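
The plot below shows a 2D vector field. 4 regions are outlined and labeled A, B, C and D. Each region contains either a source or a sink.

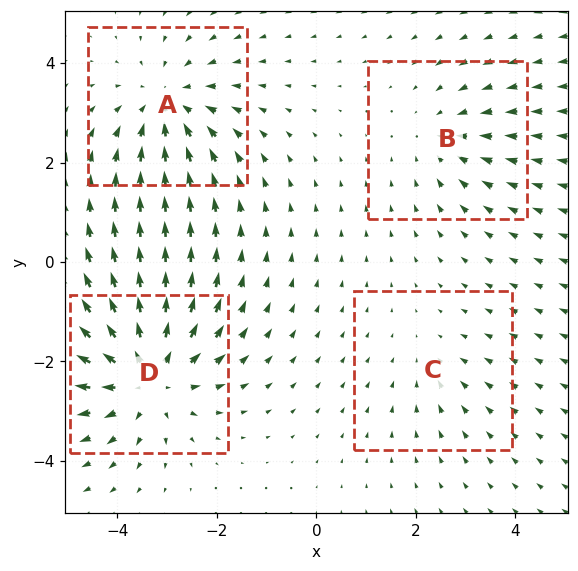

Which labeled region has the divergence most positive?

D

Divergence at each region's feature centre — A: about -4, B: about -3, C: about -2, D: about +5. Region D is most positive.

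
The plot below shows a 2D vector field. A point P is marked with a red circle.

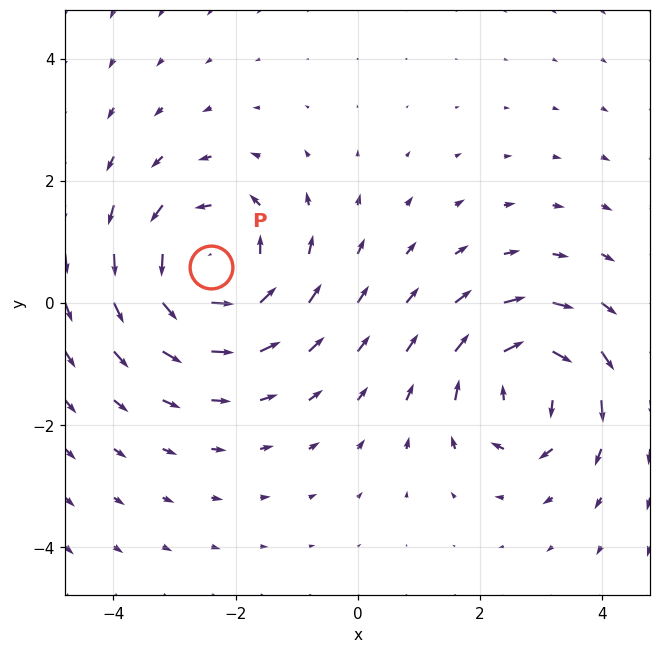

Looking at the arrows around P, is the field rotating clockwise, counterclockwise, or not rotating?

counterclockwise

Near P at (-2.4, 0.6) the arrows circulate counterclockwise. The curl (z-component) there is about +4; positive curl means counterclockwise rotation.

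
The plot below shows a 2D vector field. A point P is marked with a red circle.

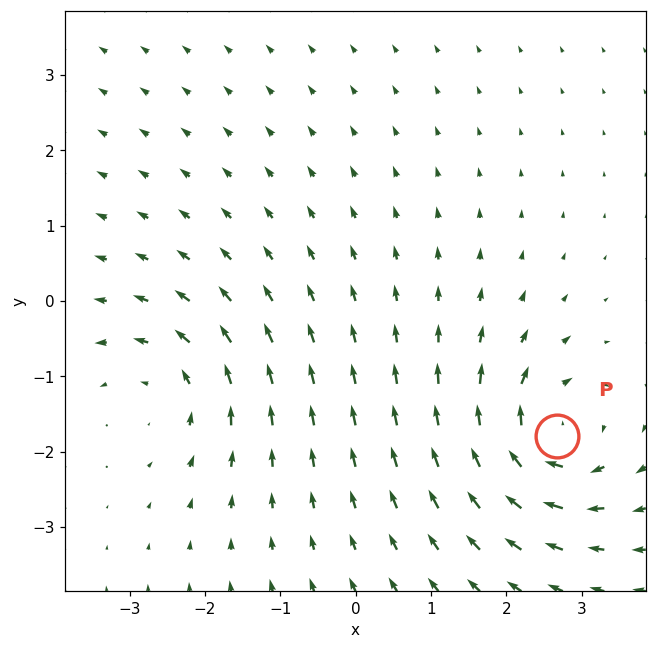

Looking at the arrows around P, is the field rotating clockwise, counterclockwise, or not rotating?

clockwise

Near P at (2.7, -1.8) the arrows circulate clockwise. The curl (z-component) there is about -7; negative curl means clockwise rotation.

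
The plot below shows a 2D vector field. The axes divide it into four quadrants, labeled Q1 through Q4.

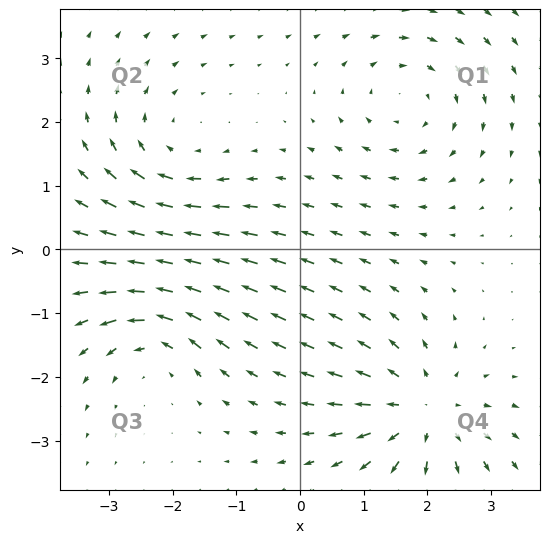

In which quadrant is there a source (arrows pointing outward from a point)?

The source sits at approximately (1.9, -2.5), which lies in quadrant Q4. The divergence there is about +4, positive as expected for a source.

Q4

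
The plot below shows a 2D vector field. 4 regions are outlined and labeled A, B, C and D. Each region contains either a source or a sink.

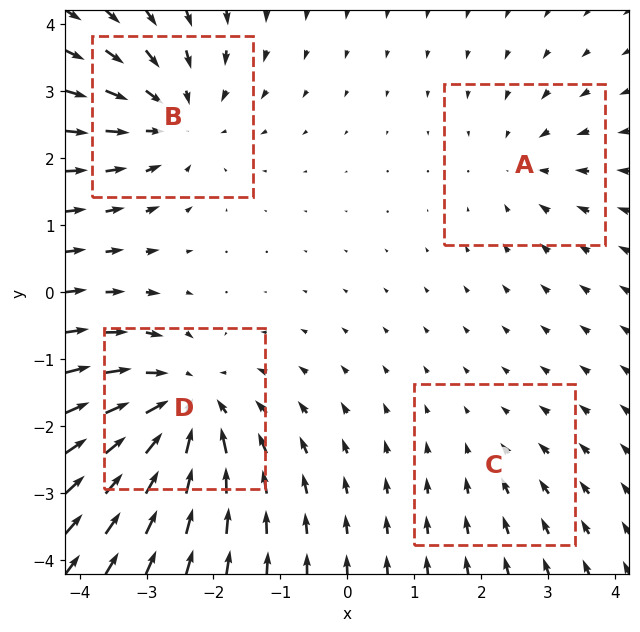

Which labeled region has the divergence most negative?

Divergence at each region's feature centre — A: about -3, B: about -5, C: about -2, D: about -6. Region D is most negative.

D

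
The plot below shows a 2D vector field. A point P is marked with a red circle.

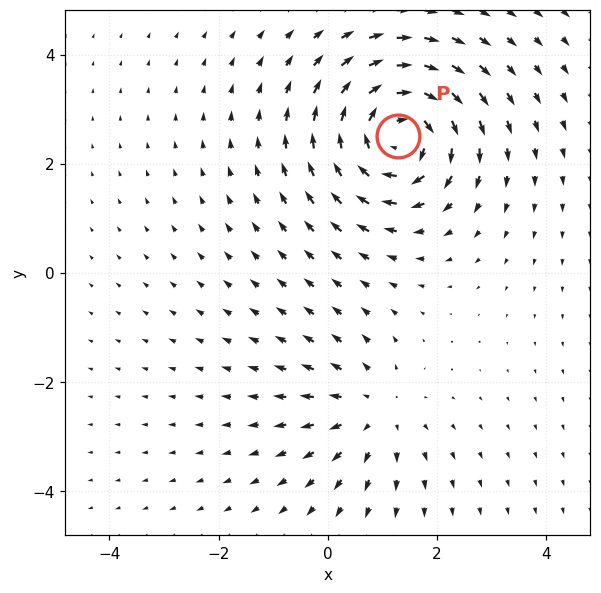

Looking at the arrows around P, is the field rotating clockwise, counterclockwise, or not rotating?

clockwise

Near P at (1.3, 2.5) the arrows circulate clockwise. The curl (z-component) there is about -6; negative curl means clockwise rotation.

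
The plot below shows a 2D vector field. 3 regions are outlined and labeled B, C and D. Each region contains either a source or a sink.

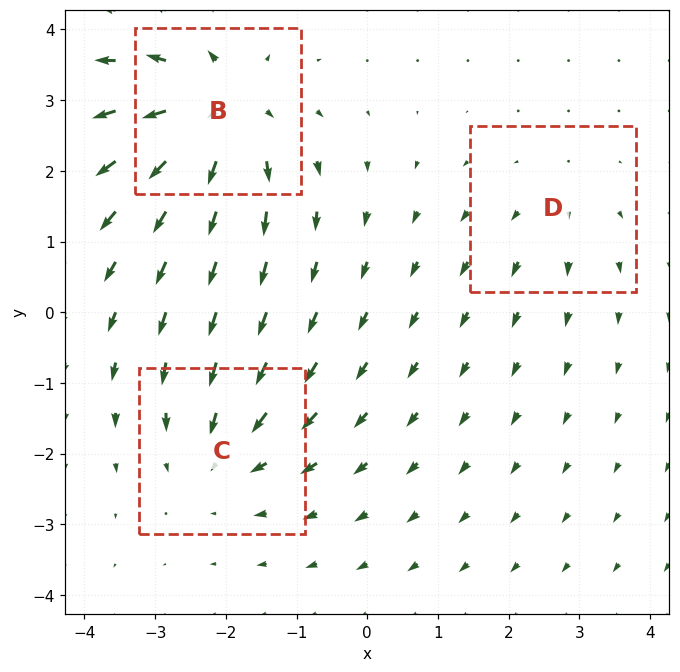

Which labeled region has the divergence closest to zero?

D

Divergence at each region's feature centre — B: about +5, C: about -3, D: about +2. Region D is closest to zero.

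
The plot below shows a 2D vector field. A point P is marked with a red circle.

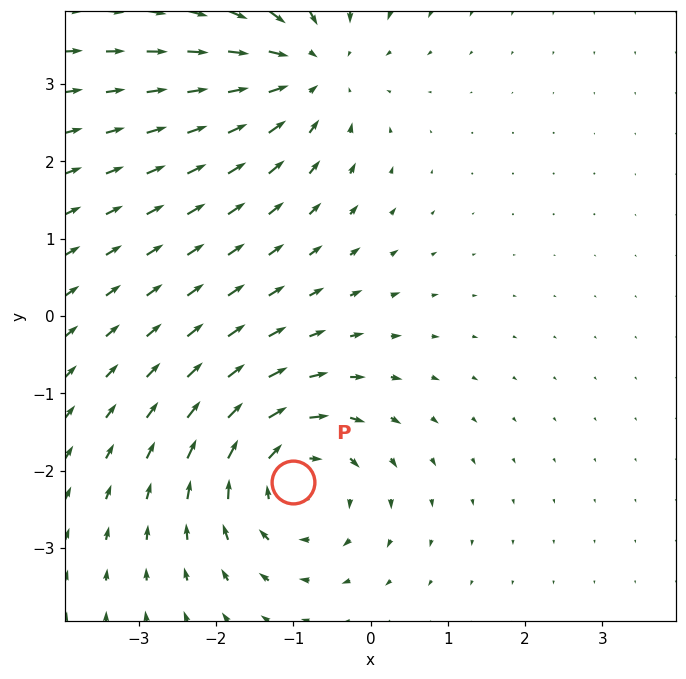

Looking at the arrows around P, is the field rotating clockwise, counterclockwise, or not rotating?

clockwise

Near P at (-1.0, -2.1) the arrows circulate clockwise. The curl (z-component) there is about -4; negative curl means clockwise rotation.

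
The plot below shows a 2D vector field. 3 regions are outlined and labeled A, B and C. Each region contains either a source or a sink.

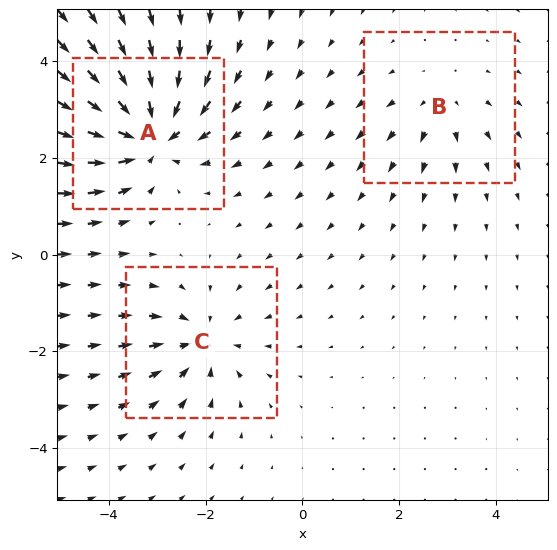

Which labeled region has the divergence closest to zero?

B

Divergence at each region's feature centre — A: about -6, B: about +2, C: about -3. Region B is closest to zero.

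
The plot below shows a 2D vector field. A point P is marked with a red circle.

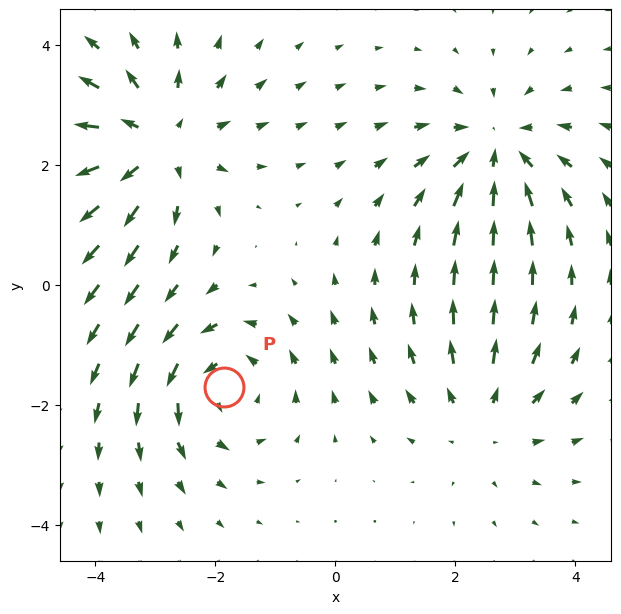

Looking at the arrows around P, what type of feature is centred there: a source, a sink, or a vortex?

vortex

At P (-1.9, -1.7) the arrows circulate counterclockwise. Divergence ≈0, curl about +4 — near-zero divergence with nonzero curl is a vortex.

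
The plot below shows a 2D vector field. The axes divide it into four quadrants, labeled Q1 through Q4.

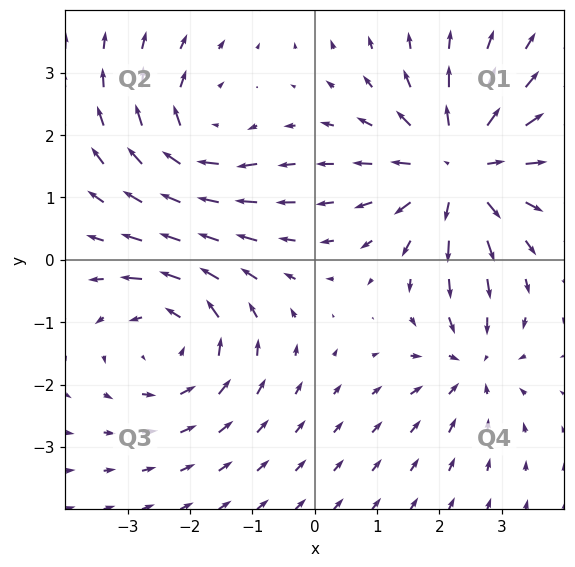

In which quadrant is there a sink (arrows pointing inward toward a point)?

Q4

The sink sits at approximately (2.5, -1.7), which lies in quadrant Q4. The divergence there is about -4, negative as expected for a sink.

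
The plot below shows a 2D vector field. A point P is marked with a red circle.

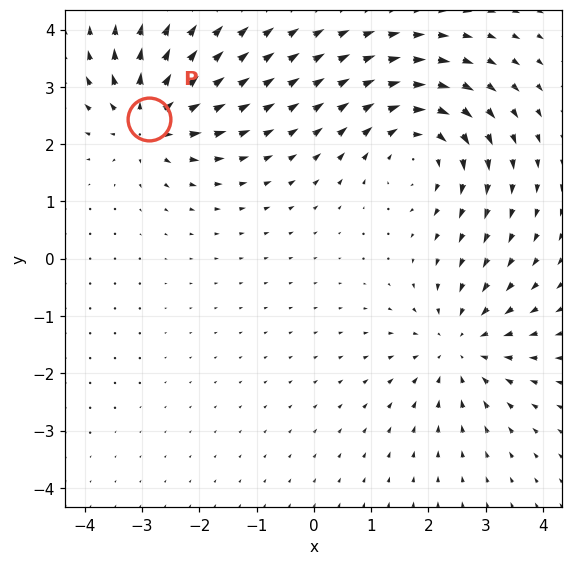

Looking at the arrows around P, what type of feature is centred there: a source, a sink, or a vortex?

At P (-2.9, 2.4) the arrows spread outward. Divergence about +4, curl ≈0 — positive divergence with near-zero curl is a source.

source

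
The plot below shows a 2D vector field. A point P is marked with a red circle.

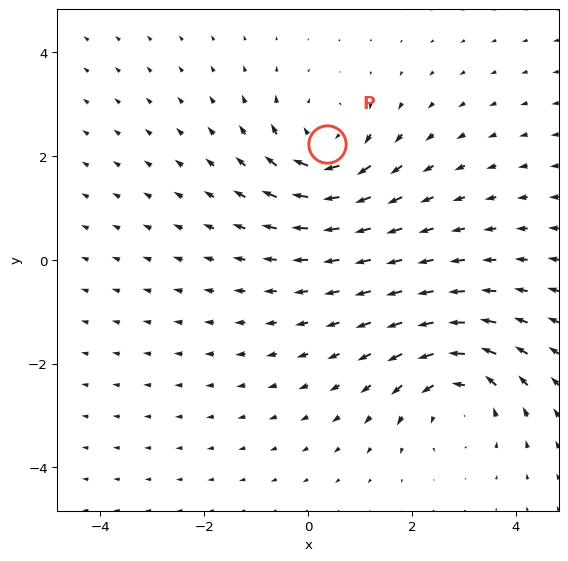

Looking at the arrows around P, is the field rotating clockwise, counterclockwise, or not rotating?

clockwise

Near P at (0.4, 2.2) the arrows circulate clockwise. The curl (z-component) there is about -5; negative curl means clockwise rotation.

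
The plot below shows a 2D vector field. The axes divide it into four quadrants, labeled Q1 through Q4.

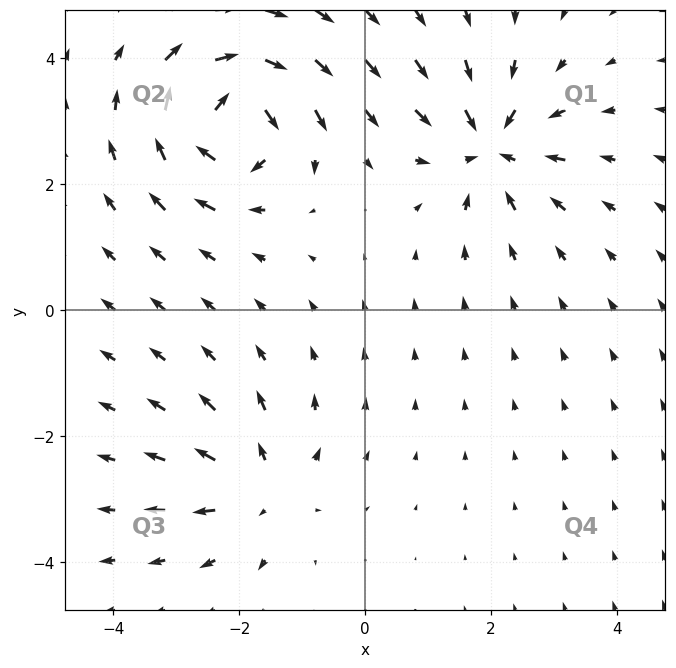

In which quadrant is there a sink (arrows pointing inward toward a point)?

Q1

The sink sits at approximately (2.0, 2.6), which lies in quadrant Q1. The divergence there is about -5, negative as expected for a sink.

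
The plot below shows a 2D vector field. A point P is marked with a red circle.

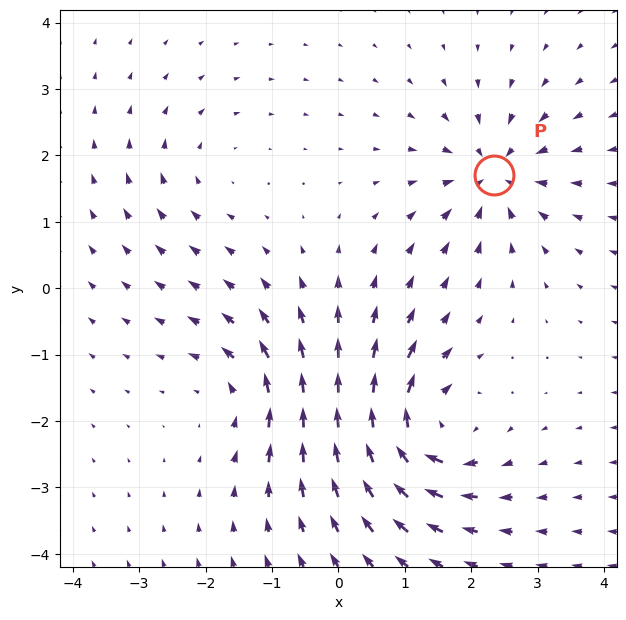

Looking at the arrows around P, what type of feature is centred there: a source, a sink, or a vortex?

At P (2.3, 1.7) the arrows converge inward. Divergence about -5, curl ≈0 — negative divergence with near-zero curl is a sink.

sink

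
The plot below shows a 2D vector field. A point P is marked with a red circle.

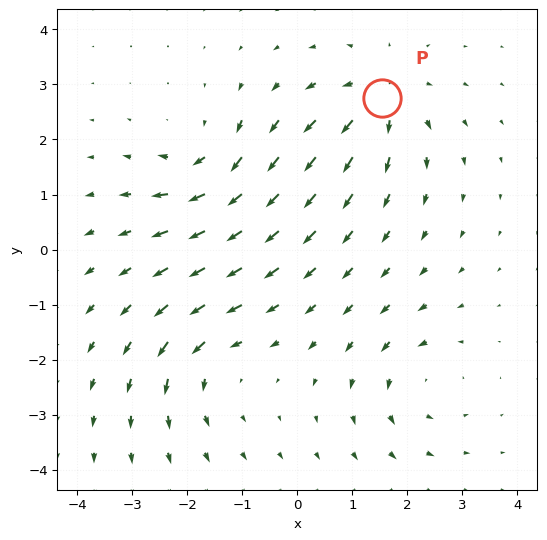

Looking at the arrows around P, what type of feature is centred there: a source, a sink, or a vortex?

source

At P (1.5, 2.8) the arrows spread outward. Divergence about +6, curl ≈0 — positive divergence with near-zero curl is a source.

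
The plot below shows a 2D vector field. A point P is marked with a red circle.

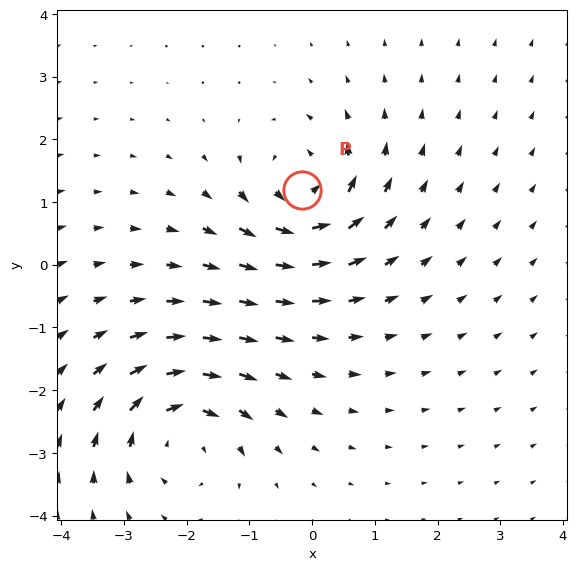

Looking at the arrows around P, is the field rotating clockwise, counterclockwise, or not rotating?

counterclockwise

Near P at (-0.2, 1.2) the arrows circulate counterclockwise. The curl (z-component) there is about +6; positive curl means counterclockwise rotation.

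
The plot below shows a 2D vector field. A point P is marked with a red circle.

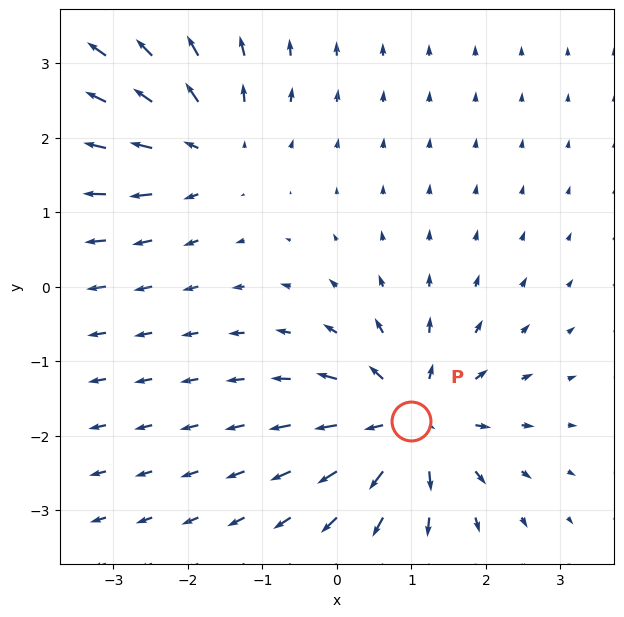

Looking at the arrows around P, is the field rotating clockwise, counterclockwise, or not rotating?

Near P at (1.0, -1.8) the arrows show no circulation. The curl there is ≈0.

not rotating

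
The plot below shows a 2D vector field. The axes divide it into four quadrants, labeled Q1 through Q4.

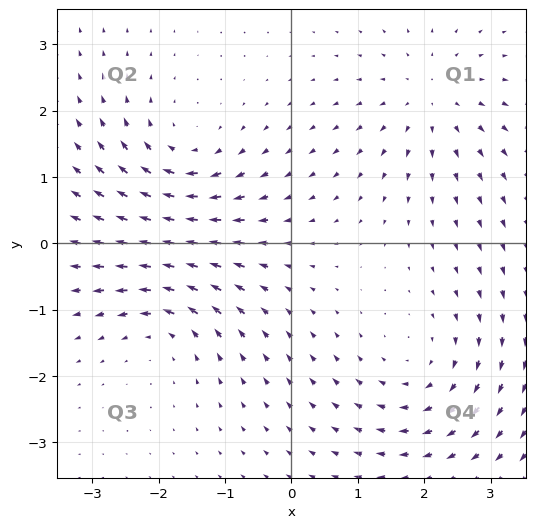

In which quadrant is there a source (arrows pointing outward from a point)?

The source sits at approximately (2.1, 2.2), which lies in quadrant Q1. The divergence there is about +4, positive as expected for a source.

Q1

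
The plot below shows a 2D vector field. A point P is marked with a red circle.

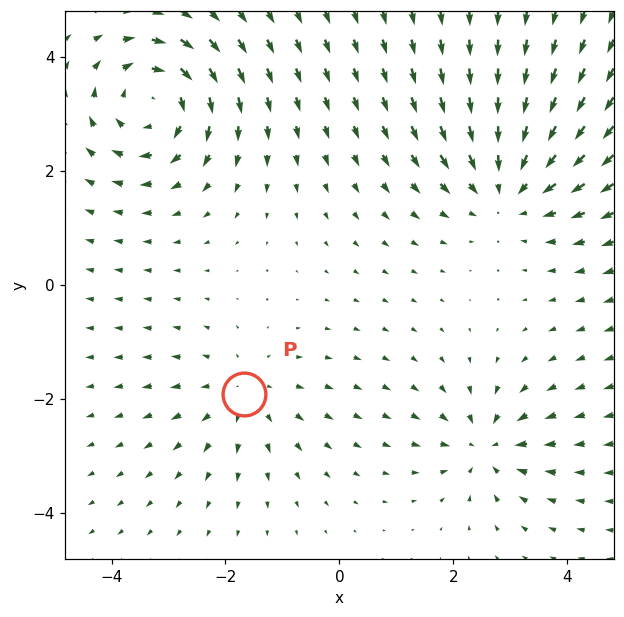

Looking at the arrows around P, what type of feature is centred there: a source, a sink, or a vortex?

source

At P (-1.7, -1.9) the arrows spread outward. Divergence about +3, curl ≈0 — positive divergence with near-zero curl is a source.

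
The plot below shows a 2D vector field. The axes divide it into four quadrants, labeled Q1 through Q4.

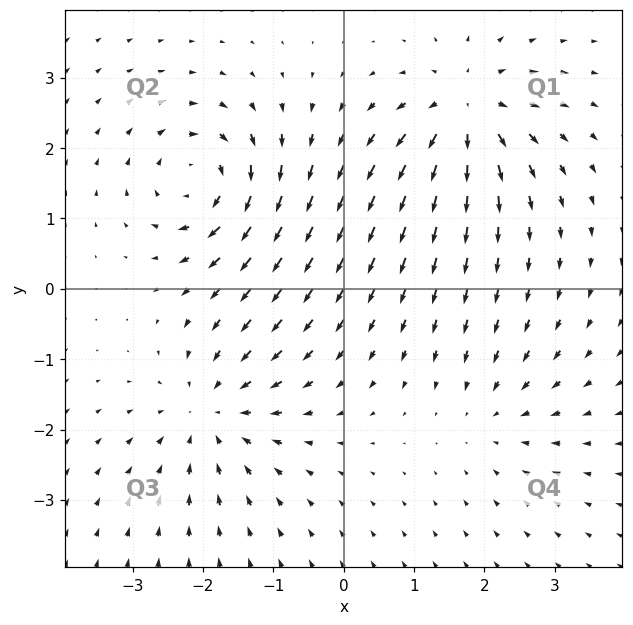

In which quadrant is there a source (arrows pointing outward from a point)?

Q1

The source sits at approximately (1.7, 2.5), which lies in quadrant Q1. The divergence there is about +5, positive as expected for a source.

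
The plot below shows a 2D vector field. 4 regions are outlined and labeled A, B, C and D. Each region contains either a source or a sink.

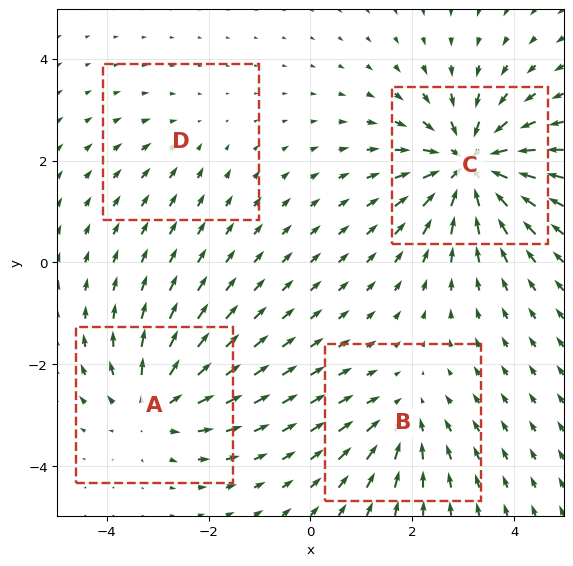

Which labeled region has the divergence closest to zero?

Divergence at each region's feature centre — A: about +5, B: about -4, C: about -8, D: about -2. Region D is closest to zero.

D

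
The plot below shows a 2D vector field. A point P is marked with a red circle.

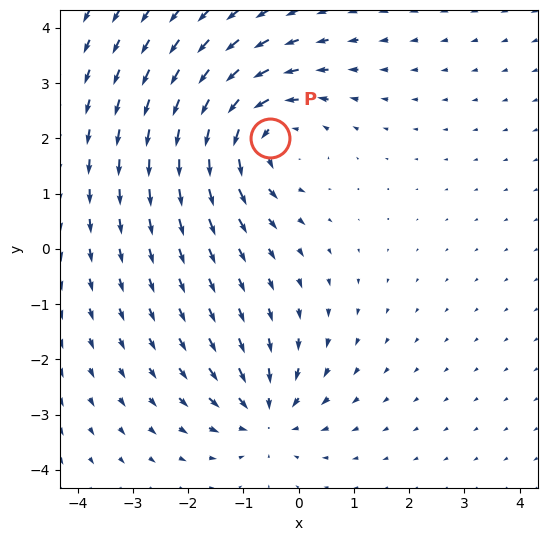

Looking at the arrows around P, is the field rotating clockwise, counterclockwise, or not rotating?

counterclockwise

Near P at (-0.5, 2.0) the arrows circulate counterclockwise. The curl (z-component) there is about +4; positive curl means counterclockwise rotation.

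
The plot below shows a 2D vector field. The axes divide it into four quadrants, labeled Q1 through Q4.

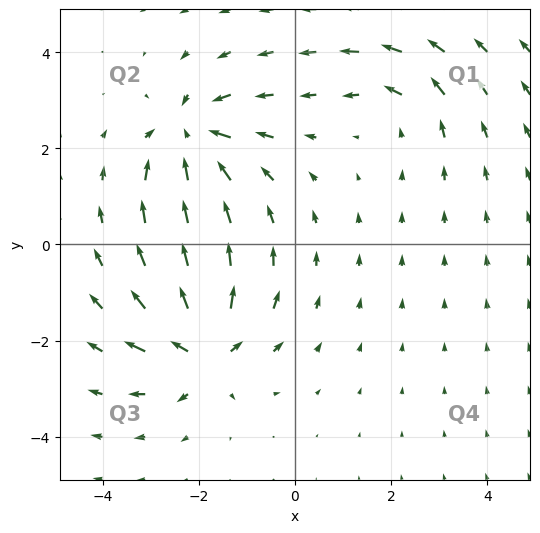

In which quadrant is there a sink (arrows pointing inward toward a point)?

The sink sits at approximately (-2.2, 2.3), which lies in quadrant Q2. The divergence there is about -6, negative as expected for a sink.

Q2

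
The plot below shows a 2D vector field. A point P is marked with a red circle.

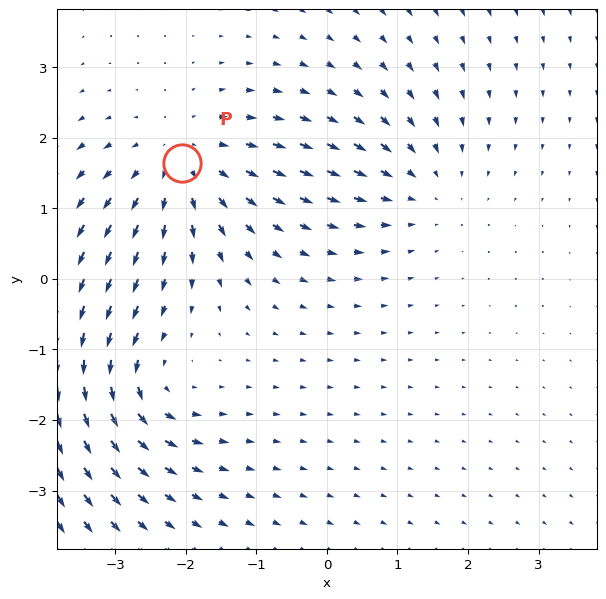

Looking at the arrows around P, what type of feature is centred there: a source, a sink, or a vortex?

At P (-2.1, 1.6) the arrows spread outward. Divergence about +3, curl ≈0 — positive divergence with near-zero curl is a source.

source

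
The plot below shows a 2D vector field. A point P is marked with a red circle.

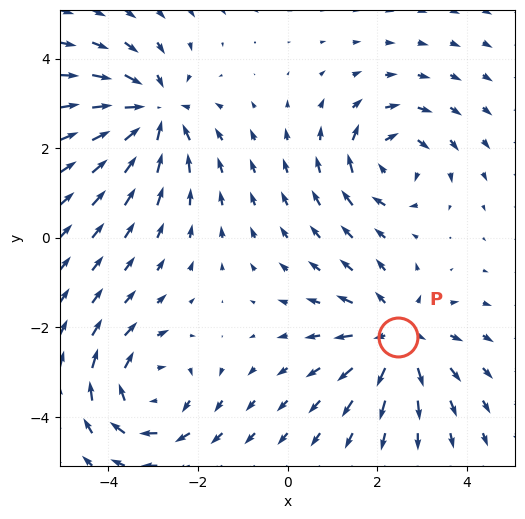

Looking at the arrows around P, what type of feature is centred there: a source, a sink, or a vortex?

source

At P (2.5, -2.2) the arrows spread outward. Divergence about +3, curl ≈0 — positive divergence with near-zero curl is a source.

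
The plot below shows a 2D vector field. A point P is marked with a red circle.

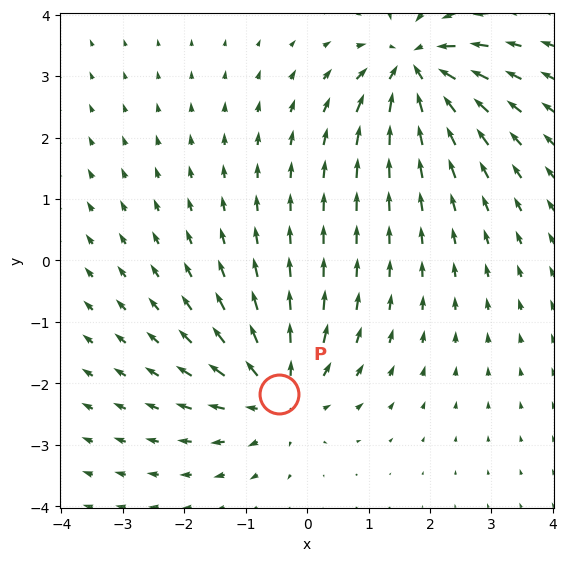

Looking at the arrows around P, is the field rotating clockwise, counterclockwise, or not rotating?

not rotating

Near P at (-0.5, -2.2) the arrows show no circulation. The curl there is ≈0.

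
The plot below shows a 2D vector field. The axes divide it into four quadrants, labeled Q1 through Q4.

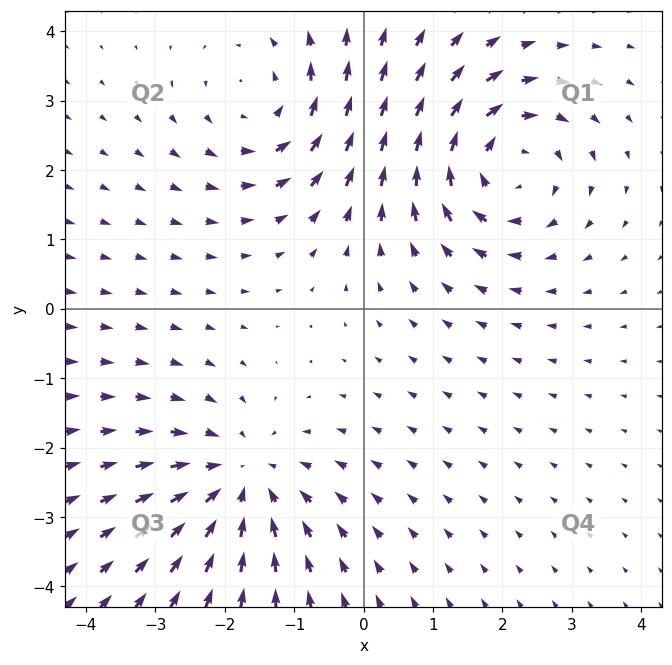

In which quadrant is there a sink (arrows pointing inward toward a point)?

Q3

The sink sits at approximately (-1.8, -2.5), which lies in quadrant Q3. The divergence there is about -3, negative as expected for a sink.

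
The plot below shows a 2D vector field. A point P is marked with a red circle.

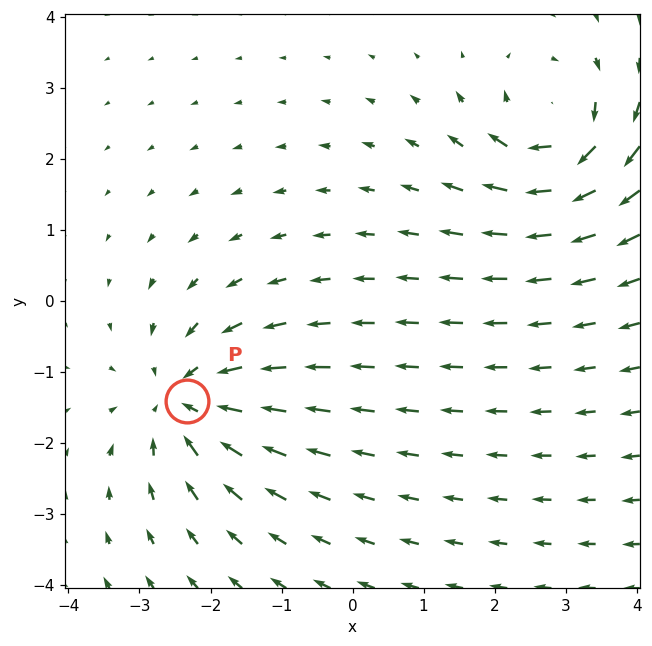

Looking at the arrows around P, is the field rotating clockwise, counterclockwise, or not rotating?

not rotating

Near P at (-2.3, -1.4) the arrows show no circulation. The curl there is ≈0.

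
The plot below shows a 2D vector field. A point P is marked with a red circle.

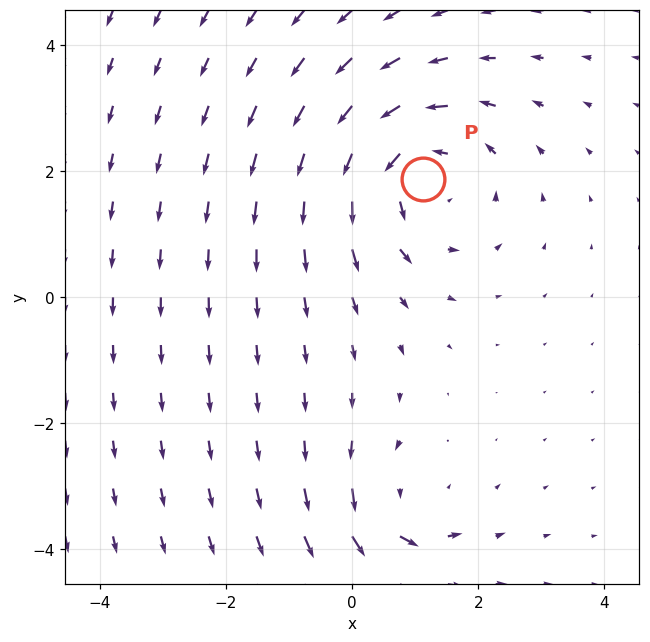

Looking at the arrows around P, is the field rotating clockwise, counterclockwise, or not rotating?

Near P at (1.1, 1.9) the arrows circulate counterclockwise. The curl (z-component) there is about +4; positive curl means counterclockwise rotation.

counterclockwise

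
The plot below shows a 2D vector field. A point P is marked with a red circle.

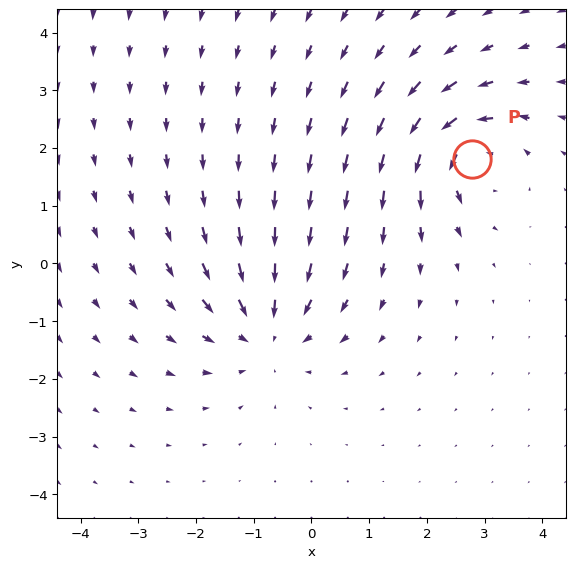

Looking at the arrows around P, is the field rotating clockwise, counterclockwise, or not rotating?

Near P at (2.8, 1.8) the arrows circulate counterclockwise. The curl (z-component) there is about +4; positive curl means counterclockwise rotation.

counterclockwise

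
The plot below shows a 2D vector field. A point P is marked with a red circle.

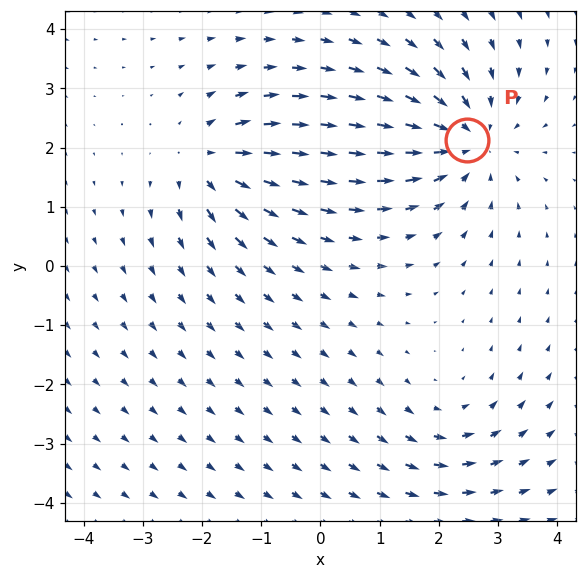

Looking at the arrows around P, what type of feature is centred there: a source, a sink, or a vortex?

sink

At P (2.5, 2.1) the arrows converge inward. Divergence about -5, curl ≈0 — negative divergence with near-zero curl is a sink.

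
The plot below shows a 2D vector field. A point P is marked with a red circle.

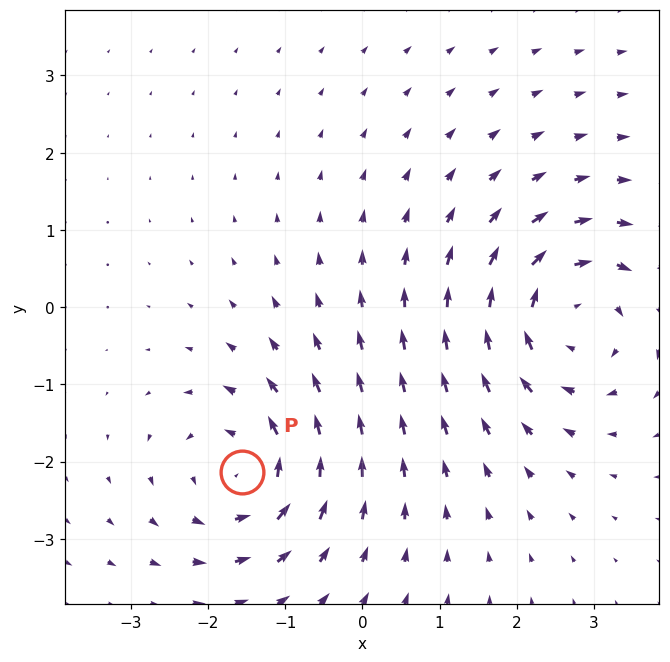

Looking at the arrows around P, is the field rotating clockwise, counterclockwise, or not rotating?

Near P at (-1.6, -2.1) the arrows circulate counterclockwise. The curl (z-component) there is about +5; positive curl means counterclockwise rotation.

counterclockwise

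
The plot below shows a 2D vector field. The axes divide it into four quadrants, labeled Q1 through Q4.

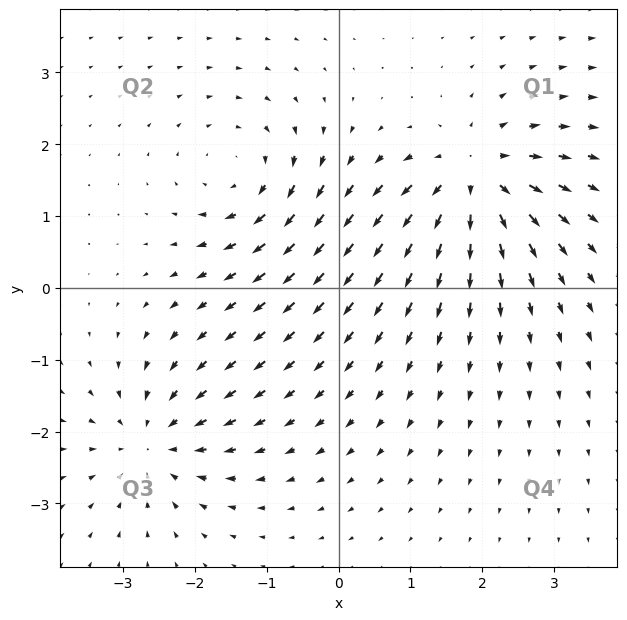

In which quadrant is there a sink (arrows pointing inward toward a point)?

The sink sits at approximately (-2.6, -2.2), which lies in quadrant Q3. The divergence there is about -5, negative as expected for a sink.

Q3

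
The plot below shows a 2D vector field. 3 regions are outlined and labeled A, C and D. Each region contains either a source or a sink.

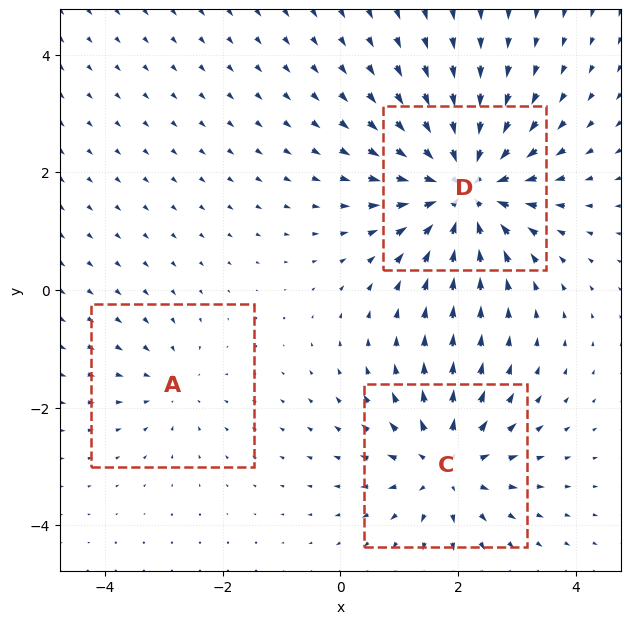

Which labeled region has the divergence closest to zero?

Divergence at each region's feature centre — A: about -2, C: about +4, D: about -5. Region A is closest to zero.

A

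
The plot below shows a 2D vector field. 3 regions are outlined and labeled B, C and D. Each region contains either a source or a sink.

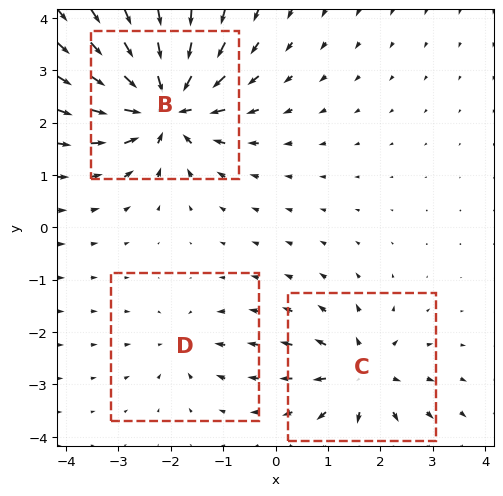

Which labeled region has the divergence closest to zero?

D

Divergence at each region's feature centre — B: about -7, C: about +4, D: about -2. Region D is closest to zero.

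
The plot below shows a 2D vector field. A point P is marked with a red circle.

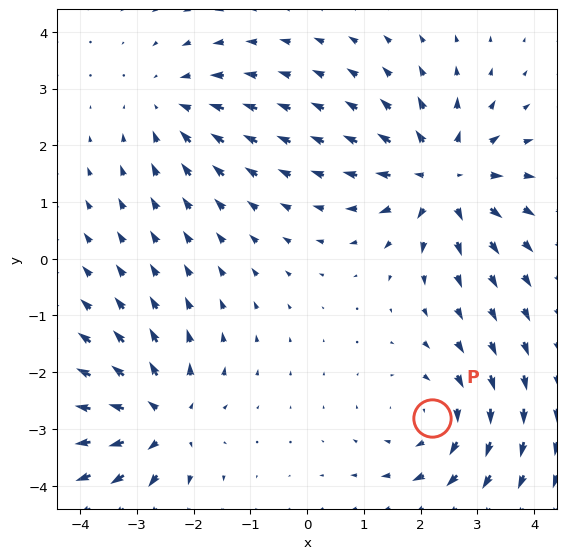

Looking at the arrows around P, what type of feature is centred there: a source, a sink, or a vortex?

vortex

At P (2.2, -2.8) the arrows circulate clockwise. Divergence ≈0, curl about -3 — near-zero divergence with nonzero curl is a vortex.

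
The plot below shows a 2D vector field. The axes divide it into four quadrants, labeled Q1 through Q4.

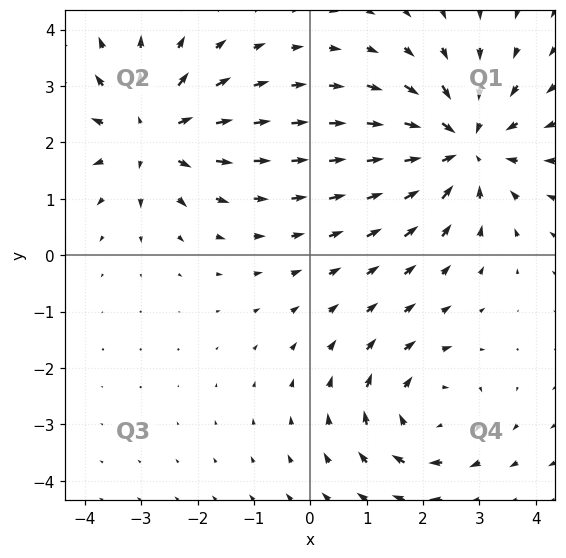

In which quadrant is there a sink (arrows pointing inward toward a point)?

The sink sits at approximately (2.7, 1.9), which lies in quadrant Q1. The divergence there is about -4, negative as expected for a sink.

Q1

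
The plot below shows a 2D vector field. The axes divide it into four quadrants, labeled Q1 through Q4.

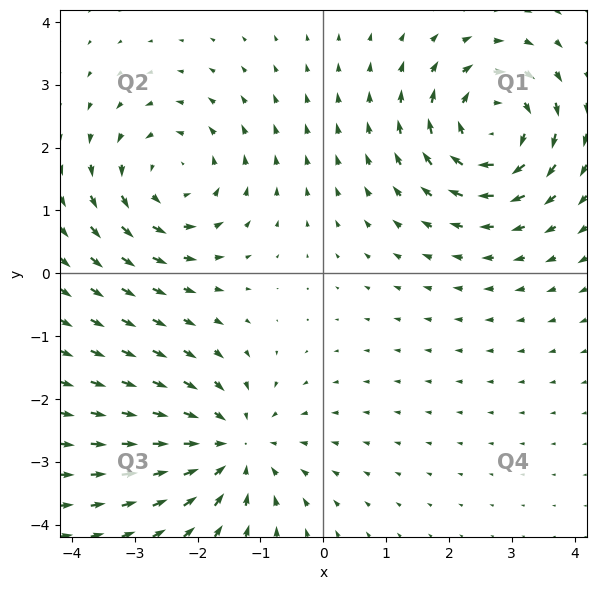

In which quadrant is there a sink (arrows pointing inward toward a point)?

The sink sits at approximately (-1.4, -2.8), which lies in quadrant Q3. The divergence there is about -4, negative as expected for a sink.

Q3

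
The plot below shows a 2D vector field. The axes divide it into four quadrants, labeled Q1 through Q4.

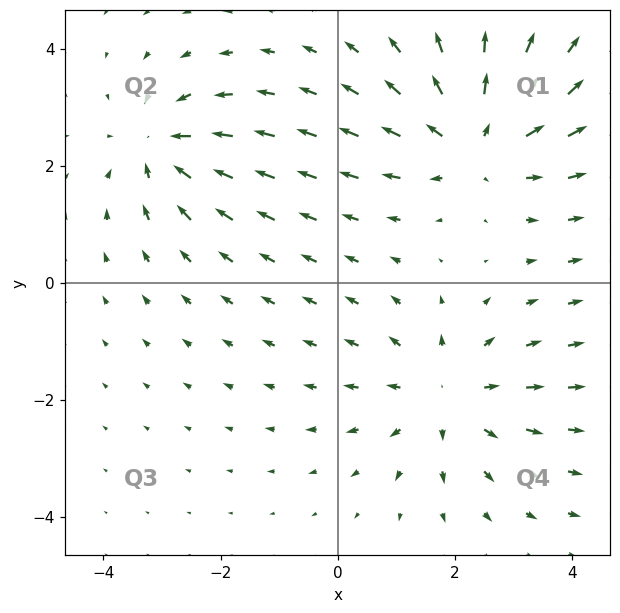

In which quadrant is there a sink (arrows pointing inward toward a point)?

Q2

The sink sits at approximately (-3.0, 2.3), which lies in quadrant Q2. The divergence there is about -4, negative as expected for a sink.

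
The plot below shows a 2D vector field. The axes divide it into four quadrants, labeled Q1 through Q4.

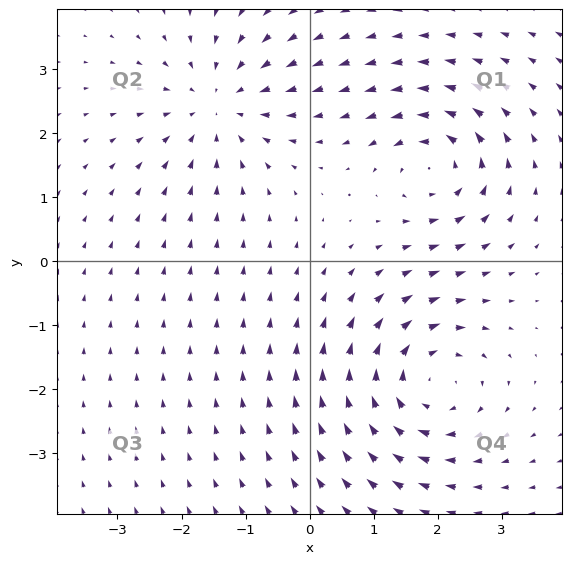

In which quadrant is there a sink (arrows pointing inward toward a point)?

The sink sits at approximately (-1.4, 2.4), which lies in quadrant Q2. The divergence there is about -4, negative as expected for a sink.

Q2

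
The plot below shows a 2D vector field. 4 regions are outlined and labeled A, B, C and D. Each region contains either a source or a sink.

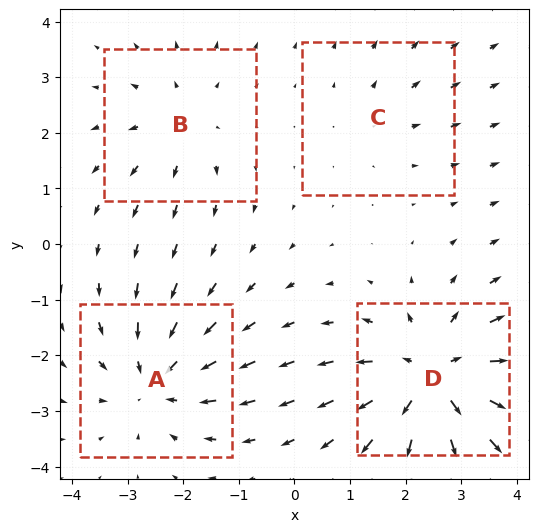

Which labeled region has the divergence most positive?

D

Divergence at each region's feature centre — A: about -5, B: about +3, C: about +2, D: about +6. Region D is most positive.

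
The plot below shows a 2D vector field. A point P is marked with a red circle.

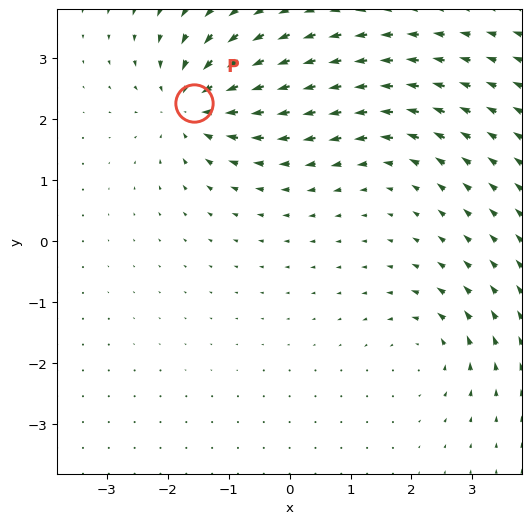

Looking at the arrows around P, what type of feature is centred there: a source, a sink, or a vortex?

sink

At P (-1.6, 2.3) the arrows converge inward. Divergence about -6, curl ≈0 — negative divergence with near-zero curl is a sink.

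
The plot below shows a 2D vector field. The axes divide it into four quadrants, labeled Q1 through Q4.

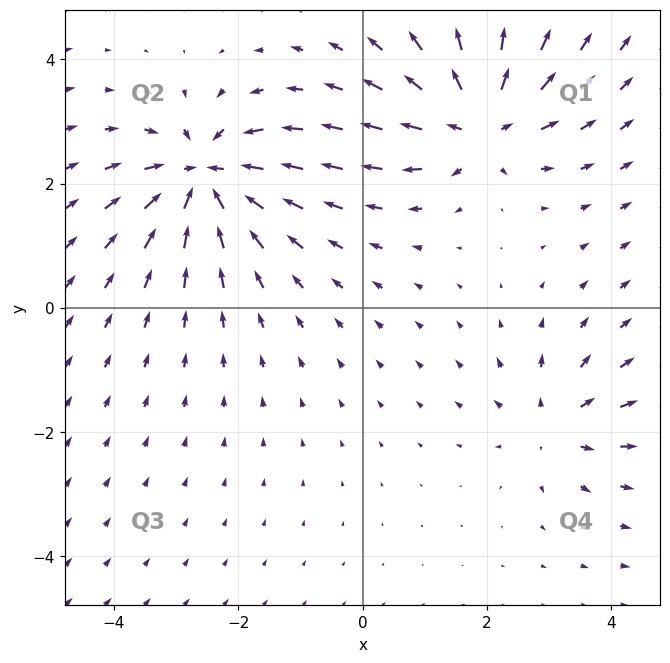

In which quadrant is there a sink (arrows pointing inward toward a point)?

Q2

The sink sits at approximately (-2.5, 2.1), which lies in quadrant Q2. The divergence there is about -7, negative as expected for a sink.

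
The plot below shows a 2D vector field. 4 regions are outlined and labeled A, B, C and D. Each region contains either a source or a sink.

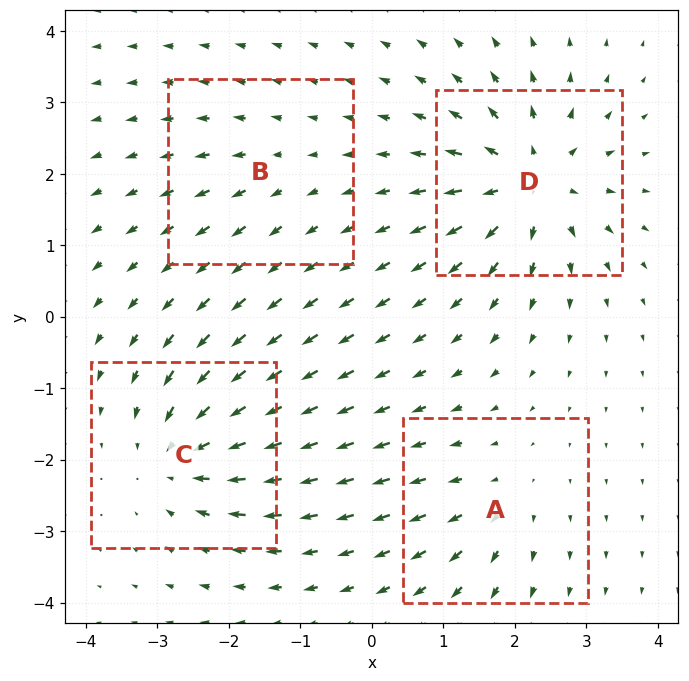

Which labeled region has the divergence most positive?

Divergence at each region's feature centre — A: about +4, B: about +2, C: about -6, D: about +7. Region D is most positive.

D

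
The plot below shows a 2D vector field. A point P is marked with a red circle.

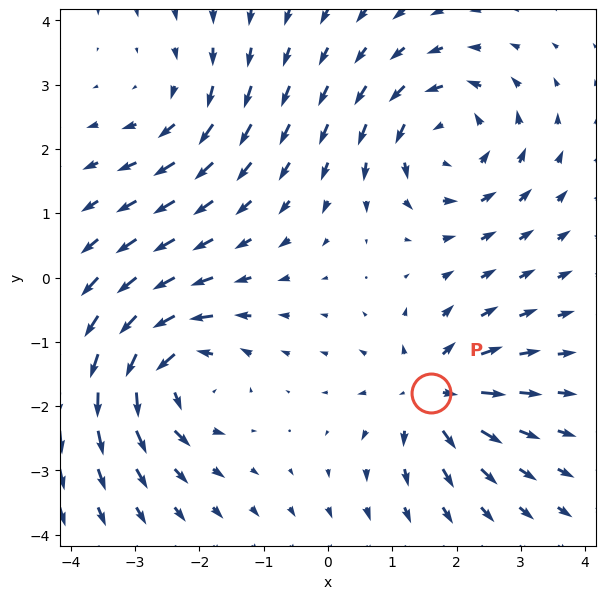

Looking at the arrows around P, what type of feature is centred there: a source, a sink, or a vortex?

At P (1.6, -1.8) the arrows spread outward. Divergence about +5, curl ≈0 — positive divergence with near-zero curl is a source.

source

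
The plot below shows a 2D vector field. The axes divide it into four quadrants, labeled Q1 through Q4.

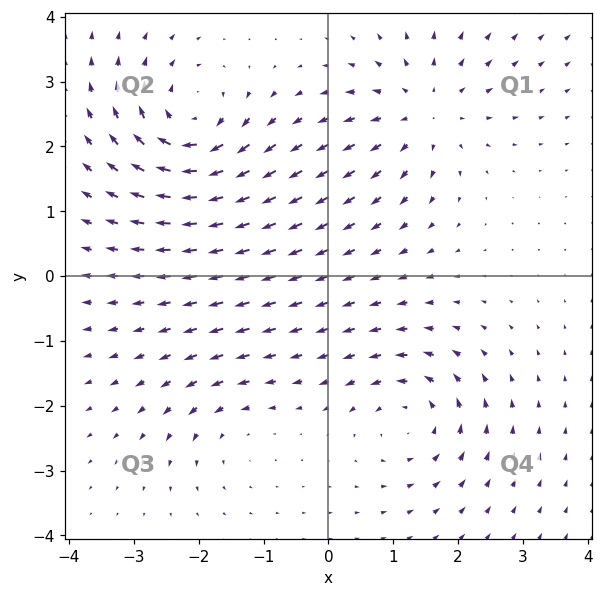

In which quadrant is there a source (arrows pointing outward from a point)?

Q1

The source sits at approximately (1.5, 2.5), which lies in quadrant Q1. The divergence there is about +4, positive as expected for a source.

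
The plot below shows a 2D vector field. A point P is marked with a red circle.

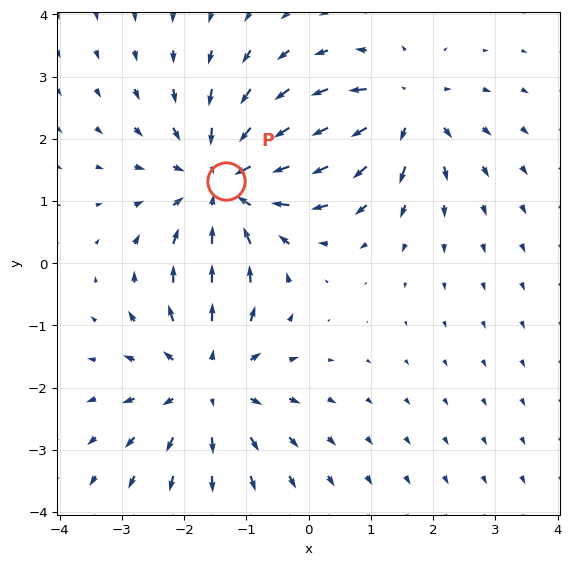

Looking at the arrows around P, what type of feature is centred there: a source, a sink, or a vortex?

At P (-1.3, 1.3) the arrows converge inward. Divergence about -4, curl ≈0 — negative divergence with near-zero curl is a sink.

sink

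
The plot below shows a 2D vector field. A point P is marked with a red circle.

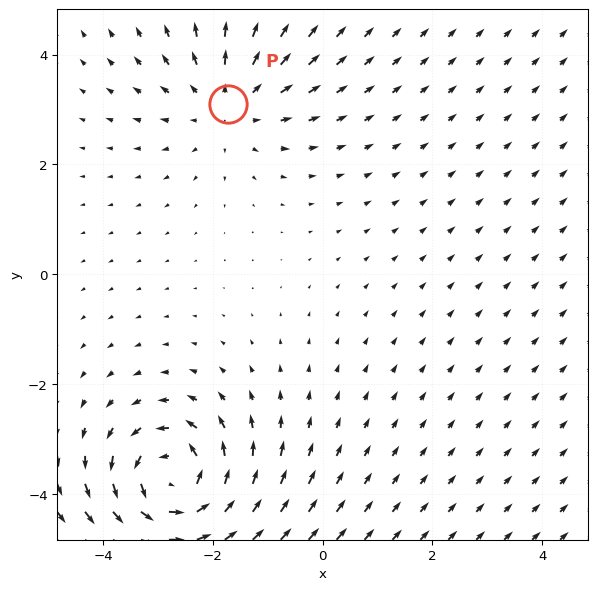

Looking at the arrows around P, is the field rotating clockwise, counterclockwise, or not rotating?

not rotating

Near P at (-1.7, 3.1) the arrows show no circulation. The curl there is ≈0.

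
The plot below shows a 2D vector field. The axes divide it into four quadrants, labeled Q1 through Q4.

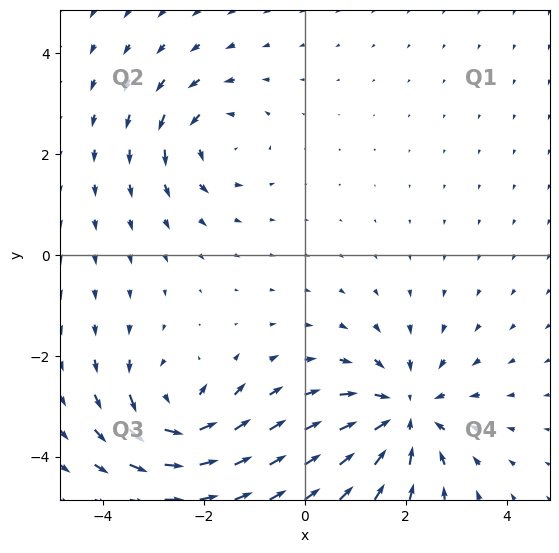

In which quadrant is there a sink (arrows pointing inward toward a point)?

Q4

The sink sits at approximately (2.0, -3.1), which lies in quadrant Q4. The divergence there is about -4, negative as expected for a sink.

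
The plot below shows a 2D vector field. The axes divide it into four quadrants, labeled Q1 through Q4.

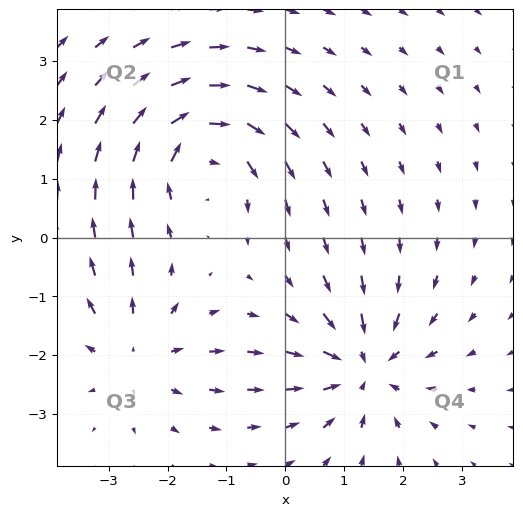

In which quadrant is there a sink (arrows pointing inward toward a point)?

The sink sits at approximately (1.3, -2.2), which lies in quadrant Q4. The divergence there is about -5, negative as expected for a sink.

Q4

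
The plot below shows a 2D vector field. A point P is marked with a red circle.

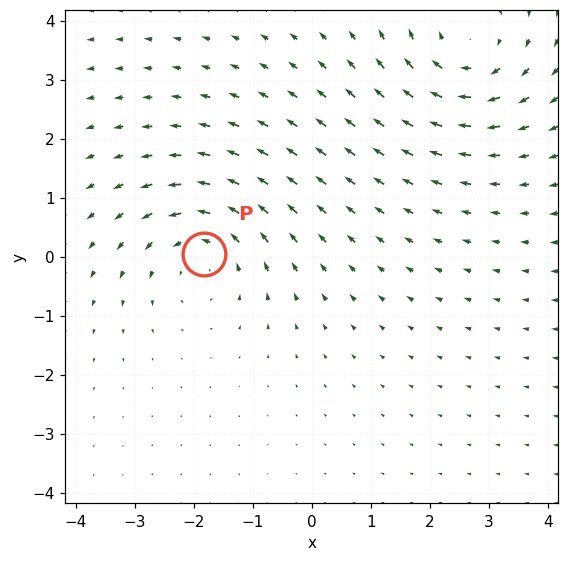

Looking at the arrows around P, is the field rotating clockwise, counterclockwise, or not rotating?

Near P at (-1.8, 0.0) the arrows circulate counterclockwise. The curl (z-component) there is about +4; positive curl means counterclockwise rotation.

counterclockwise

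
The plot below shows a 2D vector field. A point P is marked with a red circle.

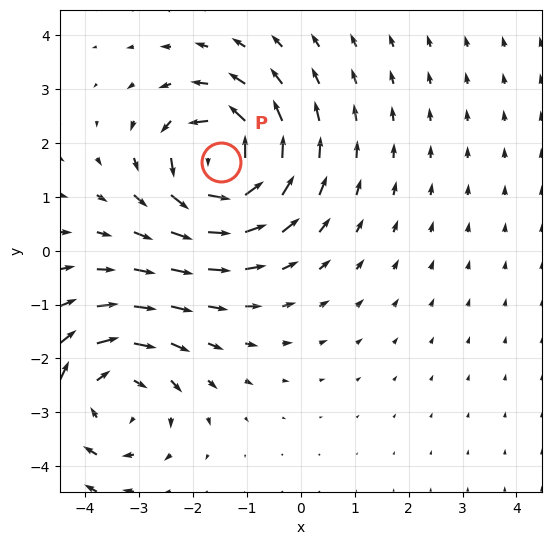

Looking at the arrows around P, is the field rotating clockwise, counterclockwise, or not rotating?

counterclockwise

Near P at (-1.5, 1.6) the arrows circulate counterclockwise. The curl (z-component) there is about +6; positive curl means counterclockwise rotation.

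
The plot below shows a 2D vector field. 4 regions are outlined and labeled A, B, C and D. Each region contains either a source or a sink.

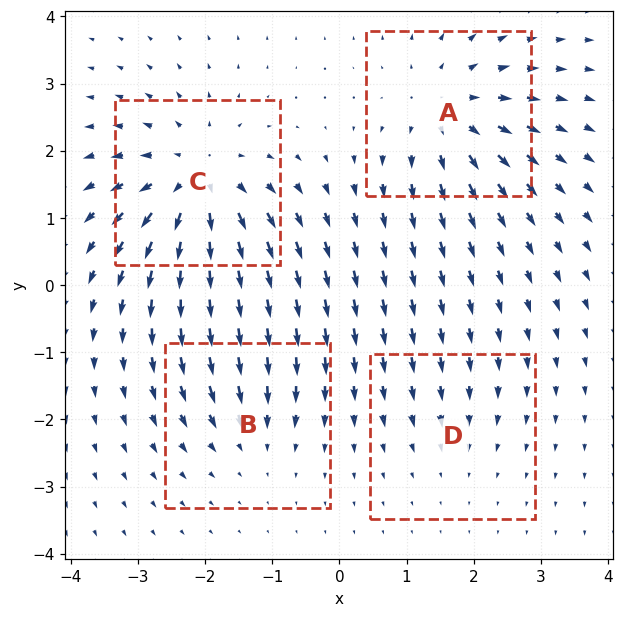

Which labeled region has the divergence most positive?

Divergence at each region's feature centre — A: about +5, B: about -3, C: about +7, D: about -2. Region C is most positive.

C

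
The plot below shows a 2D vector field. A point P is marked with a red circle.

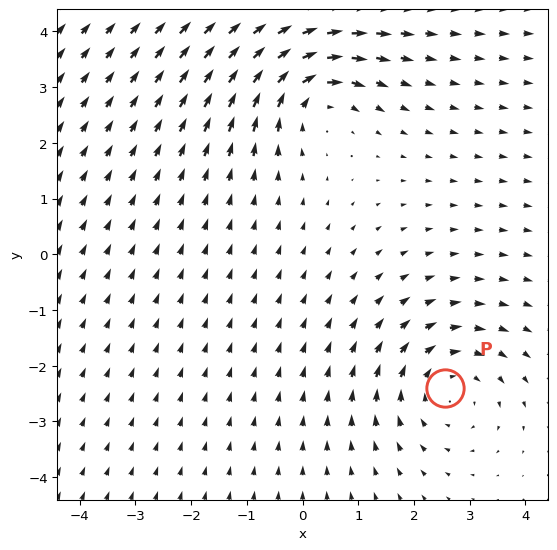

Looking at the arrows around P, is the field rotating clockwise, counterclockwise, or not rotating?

clockwise

Near P at (2.6, -2.4) the arrows circulate clockwise. The curl (z-component) there is about -3; negative curl means clockwise rotation.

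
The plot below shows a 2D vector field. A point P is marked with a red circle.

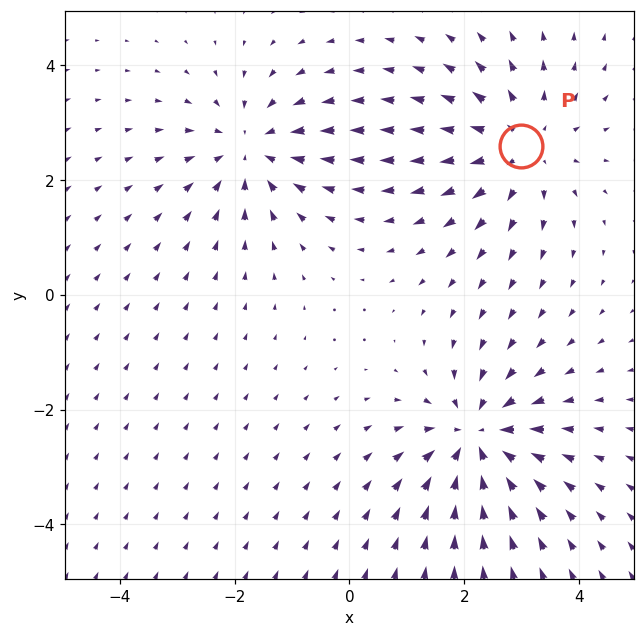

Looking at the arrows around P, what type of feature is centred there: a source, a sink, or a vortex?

source

At P (3.0, 2.6) the arrows spread outward. Divergence about +4, curl ≈0 — positive divergence with near-zero curl is a source.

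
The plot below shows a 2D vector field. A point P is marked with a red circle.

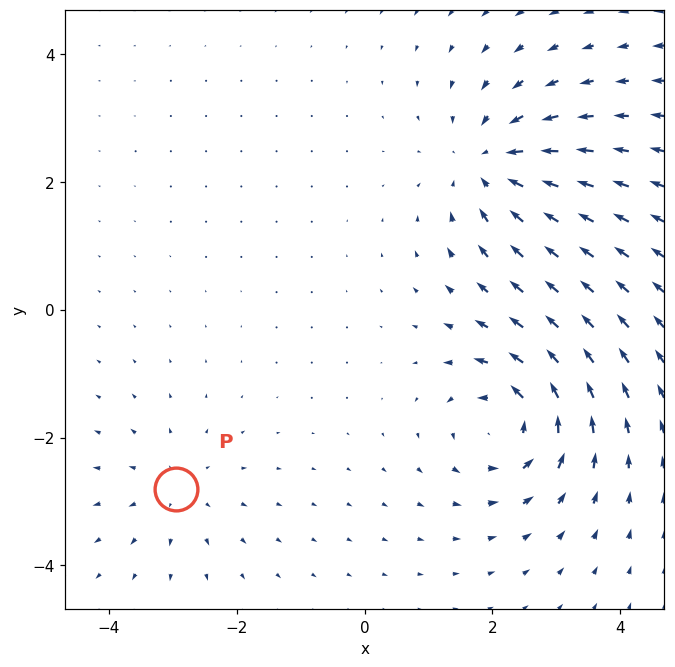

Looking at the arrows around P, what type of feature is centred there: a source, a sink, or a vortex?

source

At P (-3.0, -2.8) the arrows spread outward. Divergence about +3, curl ≈0 — positive divergence with near-zero curl is a source.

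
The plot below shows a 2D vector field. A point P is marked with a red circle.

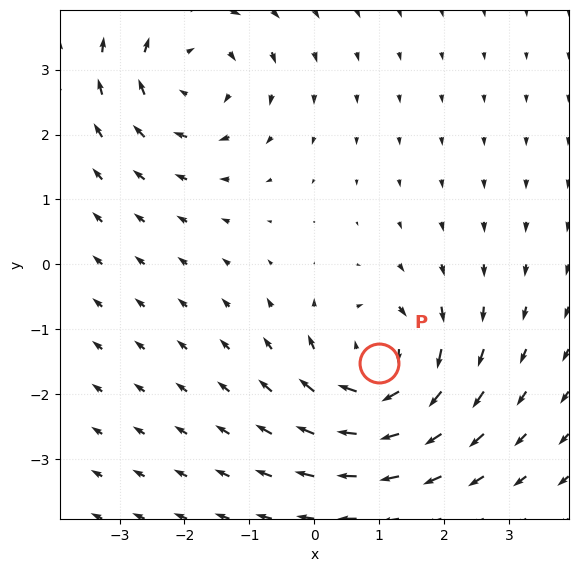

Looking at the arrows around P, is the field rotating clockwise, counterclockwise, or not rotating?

clockwise

Near P at (1.0, -1.5) the arrows circulate clockwise. The curl (z-component) there is about -4; negative curl means clockwise rotation.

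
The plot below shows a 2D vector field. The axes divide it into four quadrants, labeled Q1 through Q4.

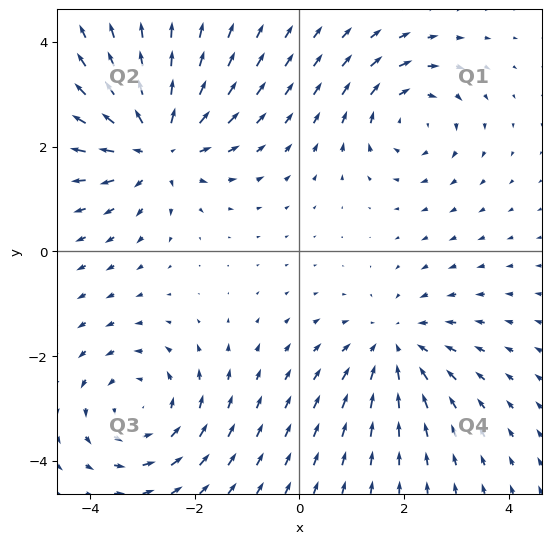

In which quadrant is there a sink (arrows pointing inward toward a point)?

Q4

The sink sits at approximately (1.8, -1.8), which lies in quadrant Q4. The divergence there is about -3, negative as expected for a sink.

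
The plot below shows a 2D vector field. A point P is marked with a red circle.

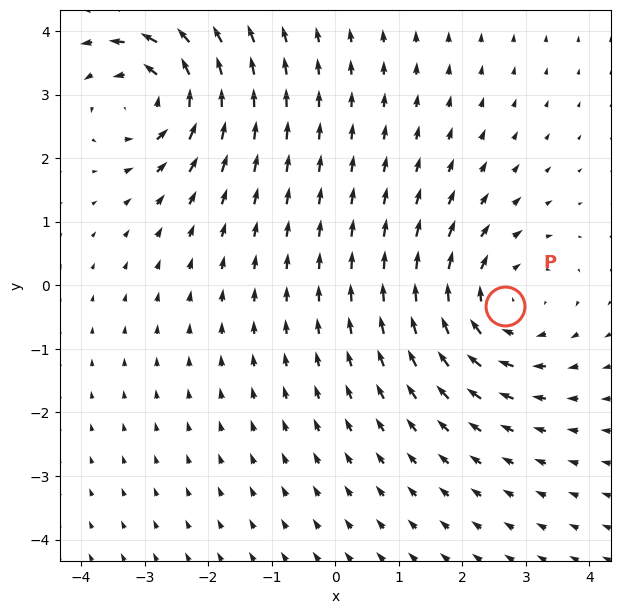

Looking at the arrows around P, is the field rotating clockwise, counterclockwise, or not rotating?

Near P at (2.7, -0.3) the arrows circulate clockwise. The curl (z-component) there is about -4; negative curl means clockwise rotation.

clockwise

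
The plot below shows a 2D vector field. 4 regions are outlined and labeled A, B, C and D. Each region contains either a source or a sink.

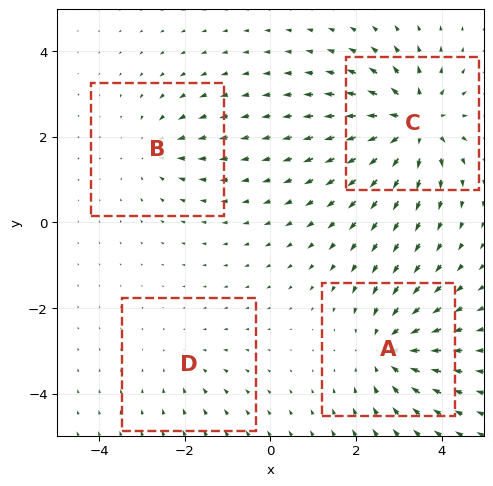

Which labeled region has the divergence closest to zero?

D

Divergence at each region's feature centre — A: about -5, B: about -3, C: about +7, D: about -2. Region D is closest to zero.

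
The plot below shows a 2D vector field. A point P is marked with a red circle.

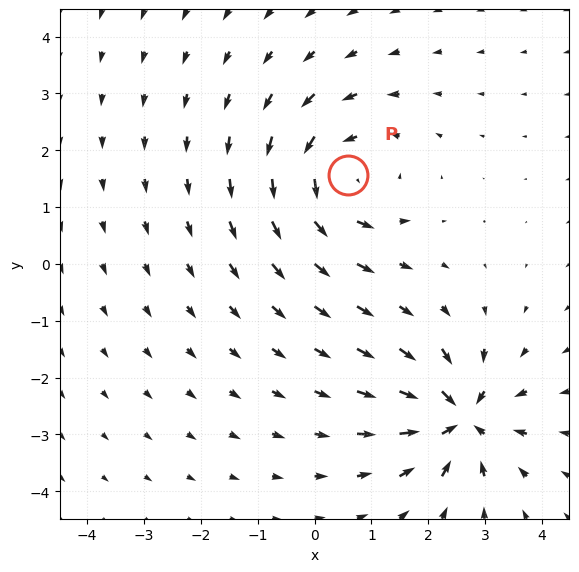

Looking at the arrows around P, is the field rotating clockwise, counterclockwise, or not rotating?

counterclockwise

Near P at (0.6, 1.6) the arrows circulate counterclockwise. The curl (z-component) there is about +4; positive curl means counterclockwise rotation.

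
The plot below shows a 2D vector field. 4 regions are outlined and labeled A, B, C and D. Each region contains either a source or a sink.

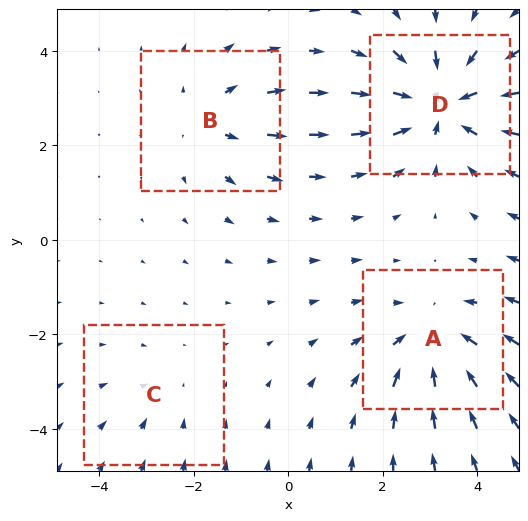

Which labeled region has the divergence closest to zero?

C

Divergence at each region's feature centre — A: about -4, B: about +3, C: about -2, D: about -6. Region C is closest to zero.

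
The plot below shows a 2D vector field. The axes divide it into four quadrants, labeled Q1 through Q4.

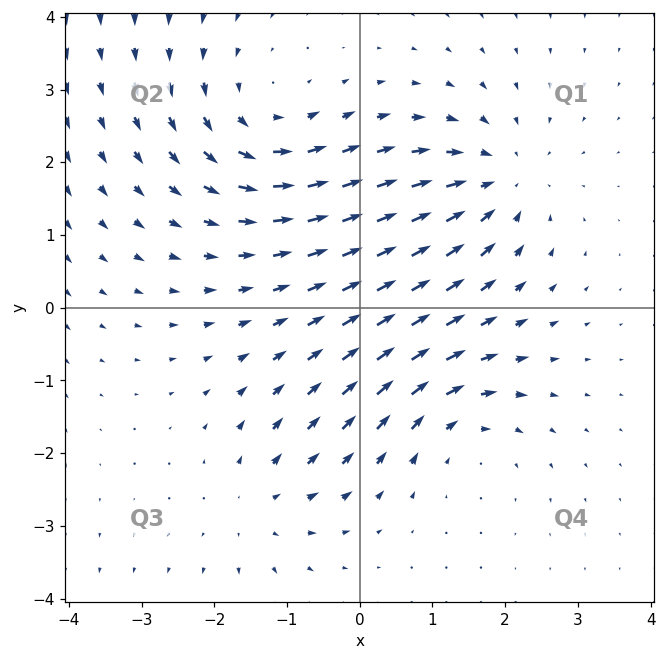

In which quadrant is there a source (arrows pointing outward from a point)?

The source sits at approximately (-1.4, -2.7), which lies in quadrant Q3. The divergence there is about +3, positive as expected for a source.

Q3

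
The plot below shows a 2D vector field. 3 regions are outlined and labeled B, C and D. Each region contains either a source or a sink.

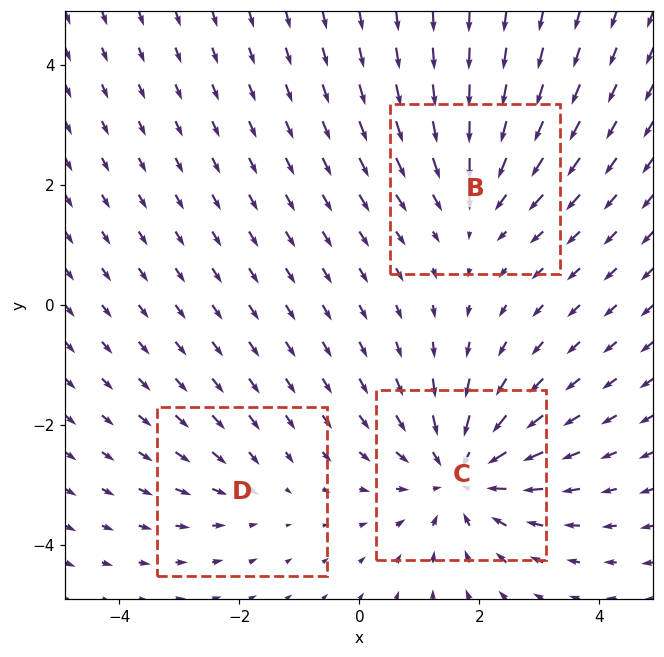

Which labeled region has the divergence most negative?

C

Divergence at each region's feature centre — B: about -3, C: about -4, D: about -2. Region C is most negative.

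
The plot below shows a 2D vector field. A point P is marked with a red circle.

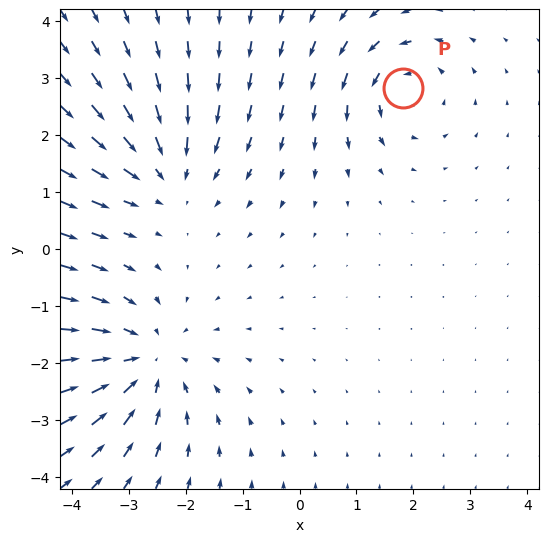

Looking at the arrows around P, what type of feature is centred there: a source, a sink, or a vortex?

At P (1.8, 2.8) the arrows circulate counterclockwise. Divergence ≈0, curl about +3 — near-zero divergence with nonzero curl is a vortex.

vortex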